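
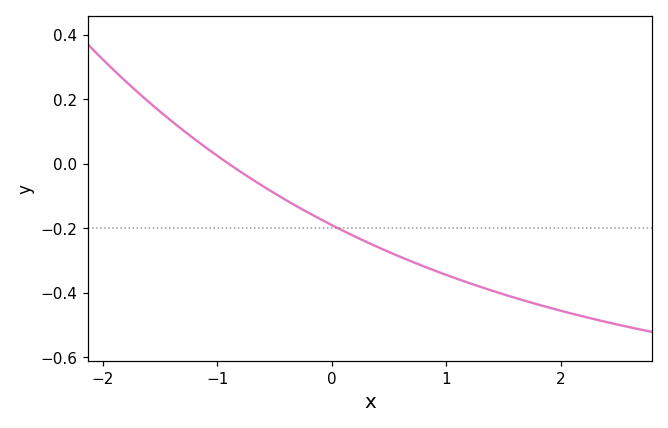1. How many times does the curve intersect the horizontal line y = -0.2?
1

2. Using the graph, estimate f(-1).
0.025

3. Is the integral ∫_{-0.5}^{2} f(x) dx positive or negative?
negative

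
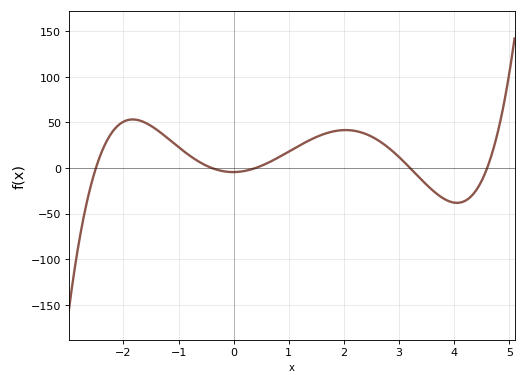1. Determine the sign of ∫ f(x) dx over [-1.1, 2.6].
positive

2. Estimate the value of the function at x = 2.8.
22.6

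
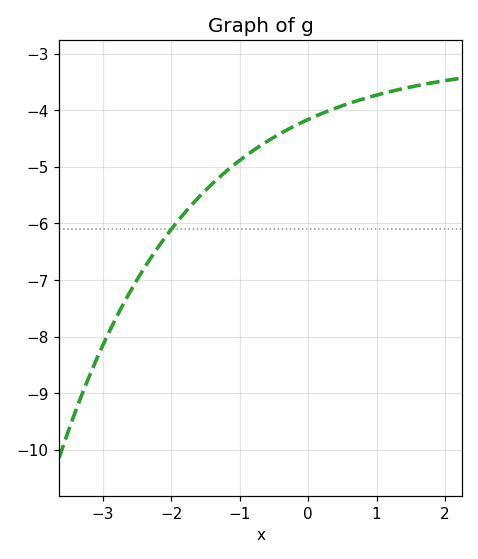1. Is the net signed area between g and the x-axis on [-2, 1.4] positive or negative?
negative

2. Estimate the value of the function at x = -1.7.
-5.7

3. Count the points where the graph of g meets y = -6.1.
1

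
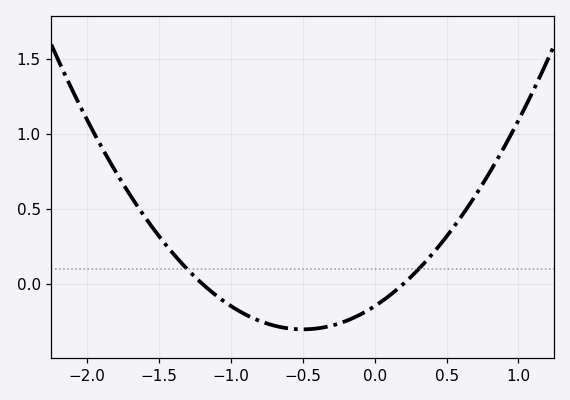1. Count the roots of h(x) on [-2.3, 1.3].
2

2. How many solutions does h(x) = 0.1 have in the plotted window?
2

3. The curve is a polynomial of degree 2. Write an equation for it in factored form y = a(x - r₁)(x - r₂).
y = 0.62(x + 1.2)(x - 0.2)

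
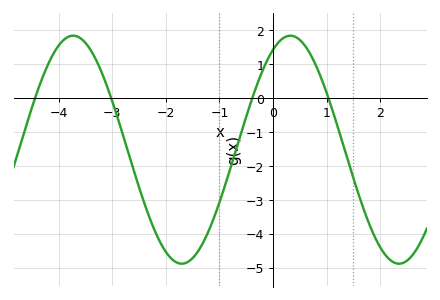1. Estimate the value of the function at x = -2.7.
-1.61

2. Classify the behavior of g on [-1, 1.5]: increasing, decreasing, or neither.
neither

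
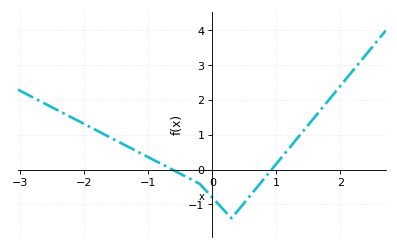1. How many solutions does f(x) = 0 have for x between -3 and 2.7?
2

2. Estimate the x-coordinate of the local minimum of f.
0.3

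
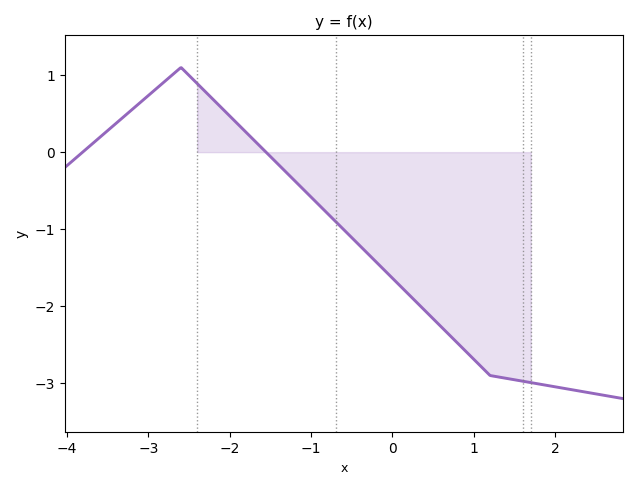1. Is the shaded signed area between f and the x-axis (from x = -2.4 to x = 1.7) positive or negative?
negative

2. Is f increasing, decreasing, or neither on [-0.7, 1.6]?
decreasing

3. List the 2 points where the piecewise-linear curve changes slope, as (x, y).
(-2.6, 1.1); (1.2, -2.9)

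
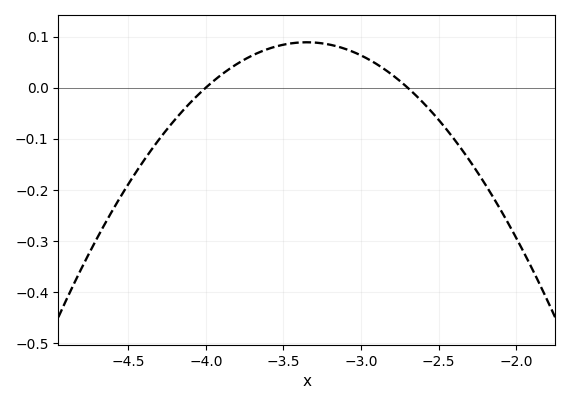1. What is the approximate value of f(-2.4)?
-0.101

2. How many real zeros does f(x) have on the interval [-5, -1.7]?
2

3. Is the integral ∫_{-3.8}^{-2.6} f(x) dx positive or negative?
positive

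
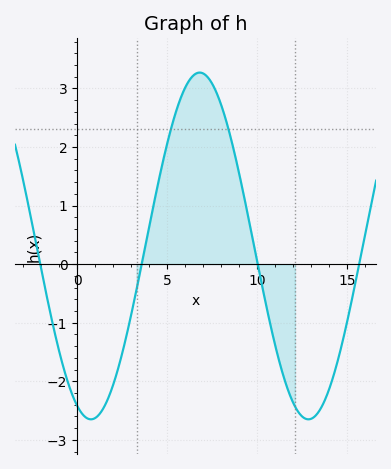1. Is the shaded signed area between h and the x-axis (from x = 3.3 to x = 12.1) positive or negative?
positive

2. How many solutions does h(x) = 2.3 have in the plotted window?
2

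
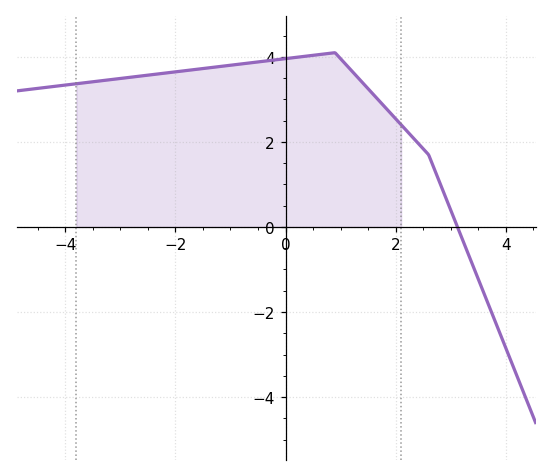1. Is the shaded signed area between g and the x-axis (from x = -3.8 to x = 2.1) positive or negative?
positive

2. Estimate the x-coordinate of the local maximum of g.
0.8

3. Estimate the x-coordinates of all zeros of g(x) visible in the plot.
3.2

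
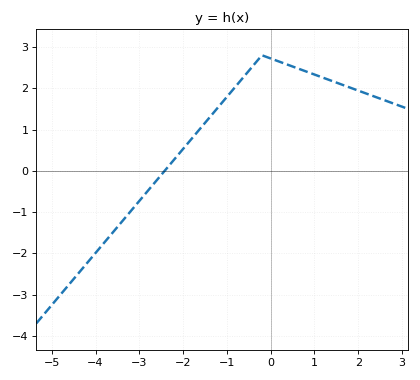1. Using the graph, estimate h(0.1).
2.68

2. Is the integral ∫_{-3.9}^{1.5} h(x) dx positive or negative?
positive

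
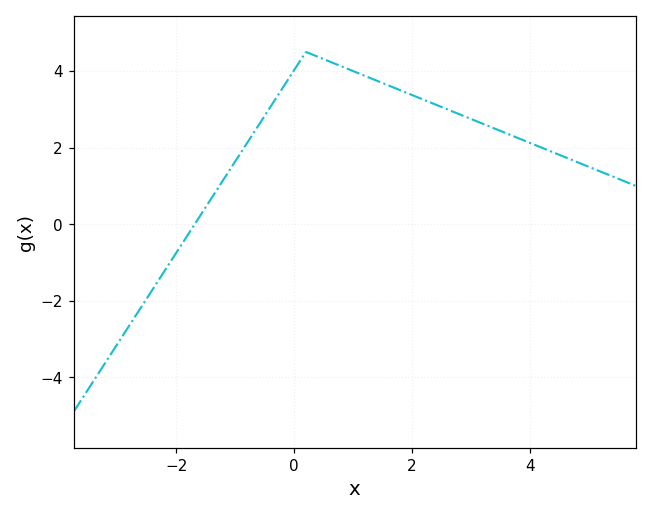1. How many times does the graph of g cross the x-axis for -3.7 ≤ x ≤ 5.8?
1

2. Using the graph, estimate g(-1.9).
-0.6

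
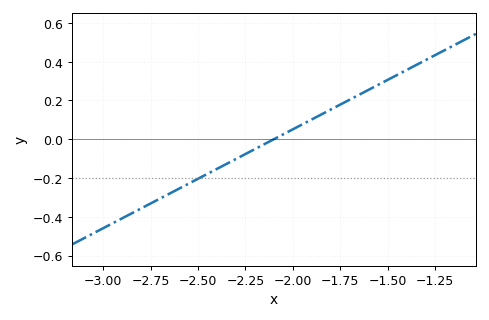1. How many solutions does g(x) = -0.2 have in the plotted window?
1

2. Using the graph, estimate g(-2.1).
0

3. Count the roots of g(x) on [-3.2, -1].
1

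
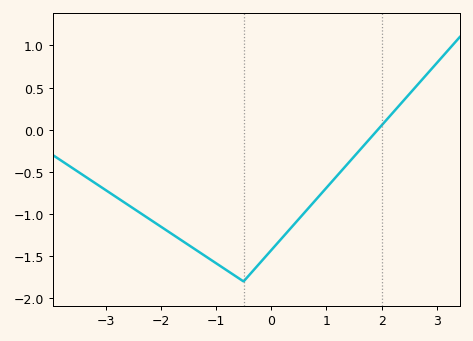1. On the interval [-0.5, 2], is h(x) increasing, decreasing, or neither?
increasing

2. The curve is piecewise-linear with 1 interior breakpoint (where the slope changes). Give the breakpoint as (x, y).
(-0.5, -1.8)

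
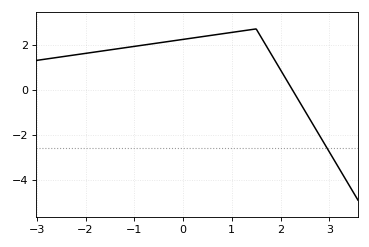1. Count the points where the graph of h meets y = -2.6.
1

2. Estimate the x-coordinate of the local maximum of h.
1.5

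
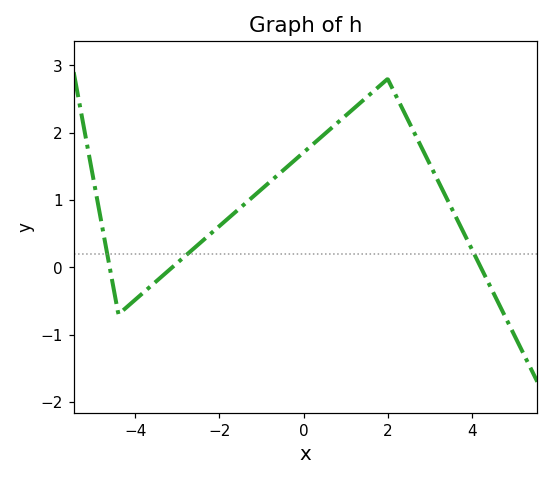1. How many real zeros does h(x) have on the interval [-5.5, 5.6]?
3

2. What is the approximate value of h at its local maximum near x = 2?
2.8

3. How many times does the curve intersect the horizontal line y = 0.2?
3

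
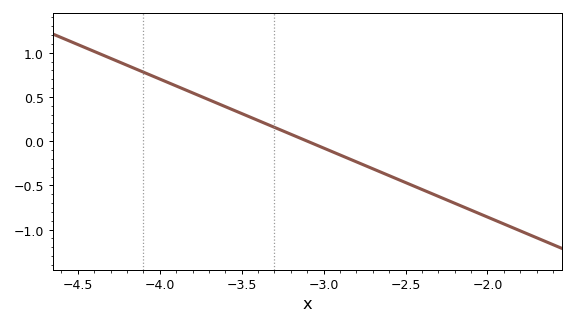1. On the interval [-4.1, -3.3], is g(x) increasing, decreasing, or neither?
decreasing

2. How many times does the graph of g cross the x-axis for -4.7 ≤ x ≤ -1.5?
1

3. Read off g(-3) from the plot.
-0.1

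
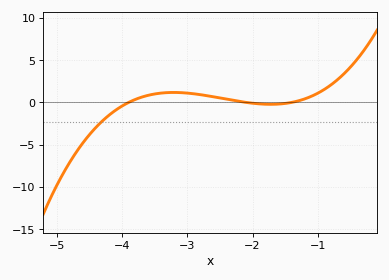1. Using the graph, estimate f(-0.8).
2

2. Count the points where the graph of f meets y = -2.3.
1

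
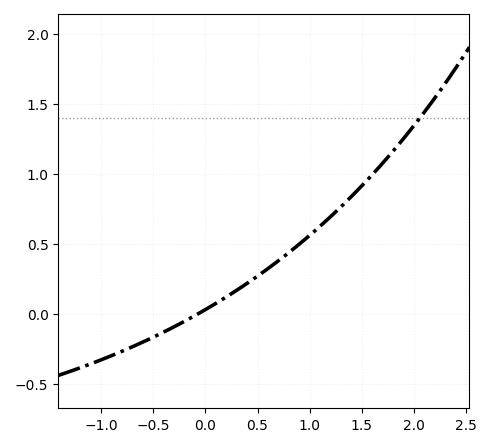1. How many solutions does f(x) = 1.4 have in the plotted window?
1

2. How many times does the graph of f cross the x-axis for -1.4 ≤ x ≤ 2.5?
1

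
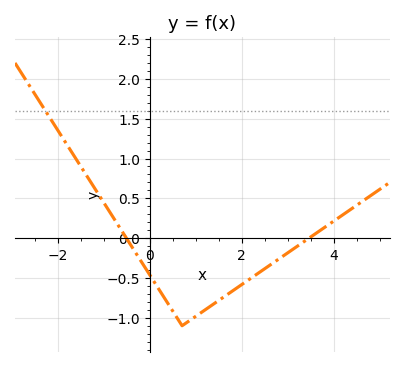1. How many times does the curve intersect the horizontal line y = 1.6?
1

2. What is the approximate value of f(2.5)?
-0.383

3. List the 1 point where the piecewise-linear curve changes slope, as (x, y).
(0.7, -1.1)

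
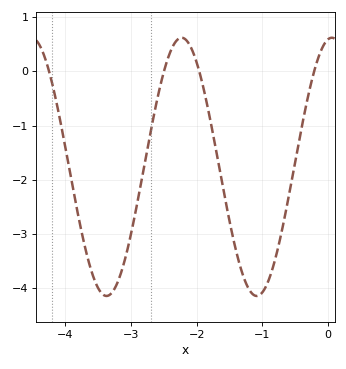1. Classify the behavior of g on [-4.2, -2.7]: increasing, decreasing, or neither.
neither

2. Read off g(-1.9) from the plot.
-0.293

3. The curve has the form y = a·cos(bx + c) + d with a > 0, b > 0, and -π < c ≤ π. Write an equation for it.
y = 2.38cos(2.75x - 0.152) - 1.76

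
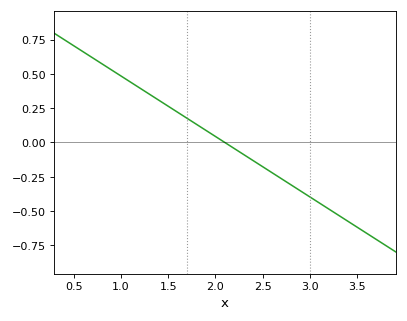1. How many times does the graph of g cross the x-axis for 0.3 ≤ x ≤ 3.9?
1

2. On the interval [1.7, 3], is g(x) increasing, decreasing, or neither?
decreasing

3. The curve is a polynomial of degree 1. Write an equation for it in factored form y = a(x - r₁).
y = -0.44(x - 2.1)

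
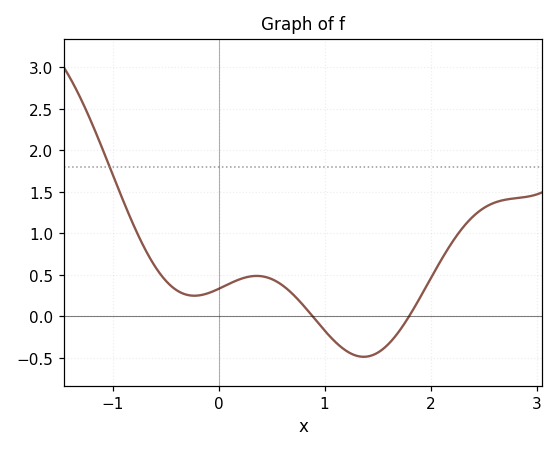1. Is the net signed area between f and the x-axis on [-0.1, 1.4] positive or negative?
positive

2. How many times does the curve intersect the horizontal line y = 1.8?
1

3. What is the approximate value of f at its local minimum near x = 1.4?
-0.489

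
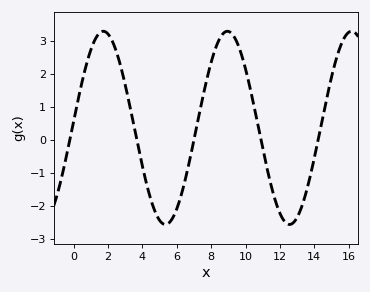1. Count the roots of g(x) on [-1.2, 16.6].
5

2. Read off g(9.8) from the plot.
2.52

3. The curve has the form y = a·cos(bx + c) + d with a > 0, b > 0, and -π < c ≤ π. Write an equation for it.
y = 2.92cos(0.87x - 1.5) + 0.37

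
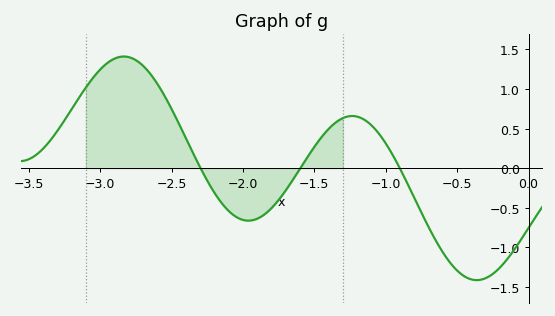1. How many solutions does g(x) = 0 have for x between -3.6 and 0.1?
3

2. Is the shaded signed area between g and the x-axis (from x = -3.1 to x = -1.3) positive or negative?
positive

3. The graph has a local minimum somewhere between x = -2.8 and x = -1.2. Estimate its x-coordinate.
-1.96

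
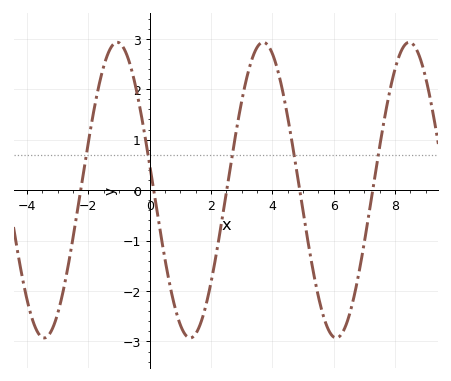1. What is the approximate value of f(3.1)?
2.1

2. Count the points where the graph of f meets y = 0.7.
5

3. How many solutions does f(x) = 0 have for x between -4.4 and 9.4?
5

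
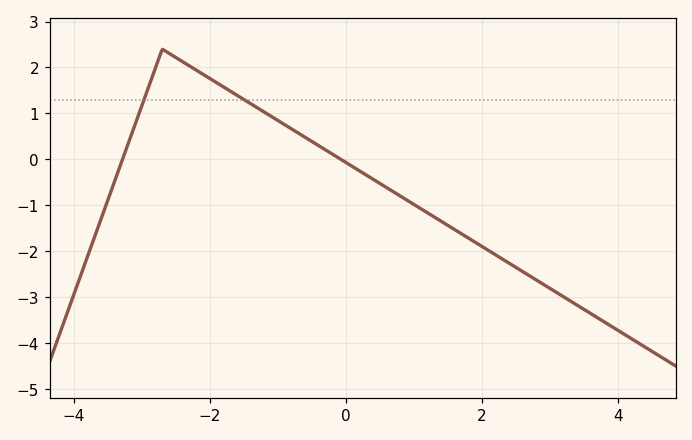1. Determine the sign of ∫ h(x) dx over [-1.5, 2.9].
negative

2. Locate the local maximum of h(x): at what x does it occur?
-2.6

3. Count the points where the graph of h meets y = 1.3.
2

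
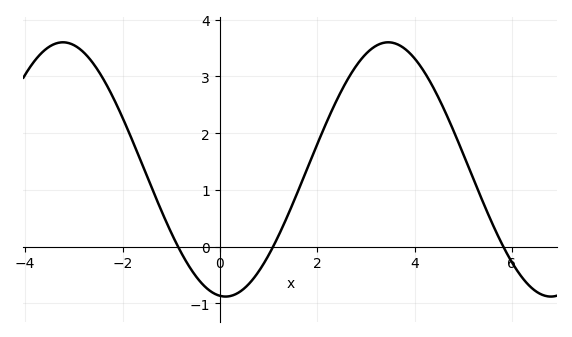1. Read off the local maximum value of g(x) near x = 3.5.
3.6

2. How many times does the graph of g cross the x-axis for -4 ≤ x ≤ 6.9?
3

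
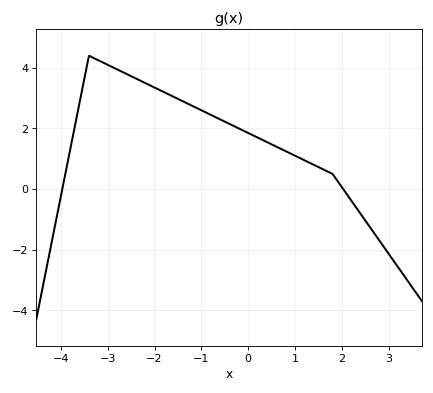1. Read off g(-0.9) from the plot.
2.53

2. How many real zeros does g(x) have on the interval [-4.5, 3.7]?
2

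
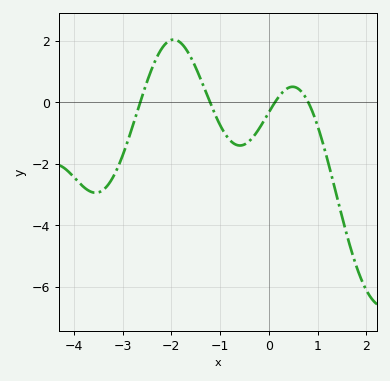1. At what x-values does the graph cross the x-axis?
-2.6, -1.2, 0.1, 0.8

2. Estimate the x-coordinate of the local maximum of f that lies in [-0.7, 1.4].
0.5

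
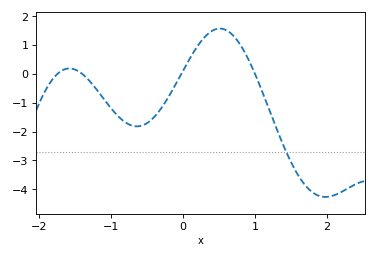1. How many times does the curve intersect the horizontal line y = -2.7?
1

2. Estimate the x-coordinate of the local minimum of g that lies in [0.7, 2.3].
2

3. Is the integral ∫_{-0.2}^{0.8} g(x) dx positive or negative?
positive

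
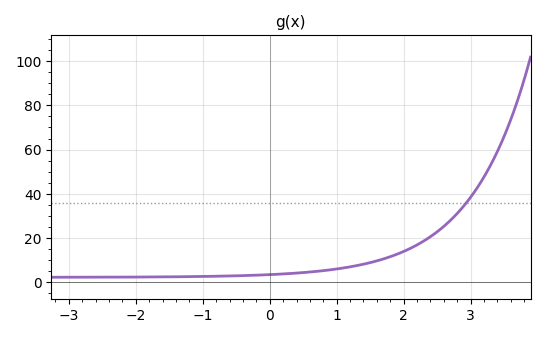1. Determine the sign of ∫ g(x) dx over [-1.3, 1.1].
positive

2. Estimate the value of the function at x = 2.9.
34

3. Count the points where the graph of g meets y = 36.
1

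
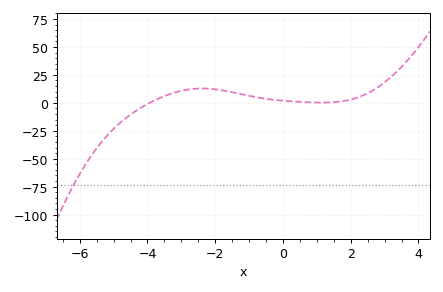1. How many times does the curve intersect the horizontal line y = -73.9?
1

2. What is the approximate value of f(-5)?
-24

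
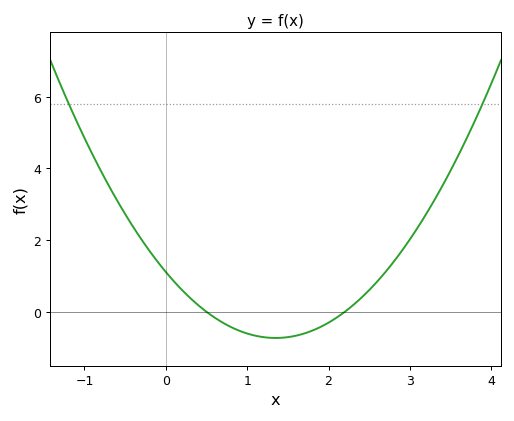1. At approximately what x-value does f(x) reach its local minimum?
1.35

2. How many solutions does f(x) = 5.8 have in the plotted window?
2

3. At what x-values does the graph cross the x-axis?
0.5, 2.2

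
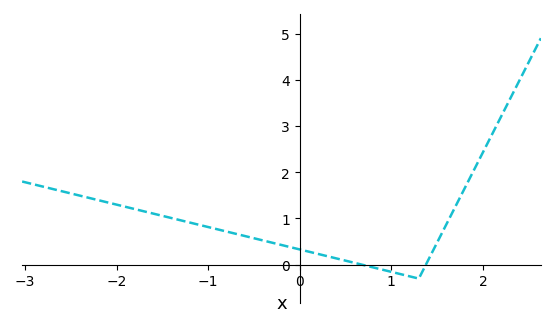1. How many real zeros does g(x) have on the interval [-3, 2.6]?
2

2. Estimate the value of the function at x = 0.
0.33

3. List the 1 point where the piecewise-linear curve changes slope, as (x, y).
(1.3, -0.3)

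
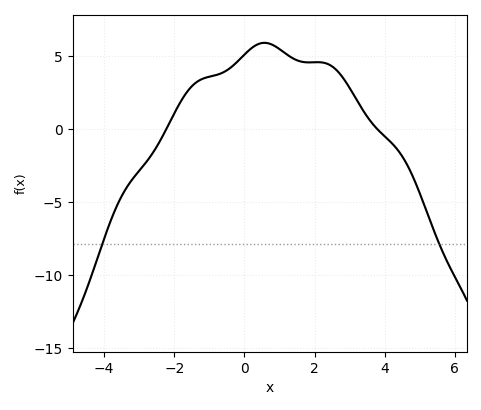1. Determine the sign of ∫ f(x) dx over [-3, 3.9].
positive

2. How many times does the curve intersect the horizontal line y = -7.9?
2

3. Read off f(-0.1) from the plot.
4.87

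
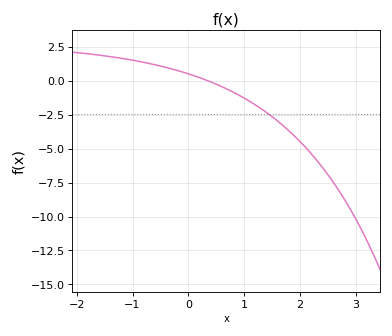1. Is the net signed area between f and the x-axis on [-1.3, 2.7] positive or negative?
negative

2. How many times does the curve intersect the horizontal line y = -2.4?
1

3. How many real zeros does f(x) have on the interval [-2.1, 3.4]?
1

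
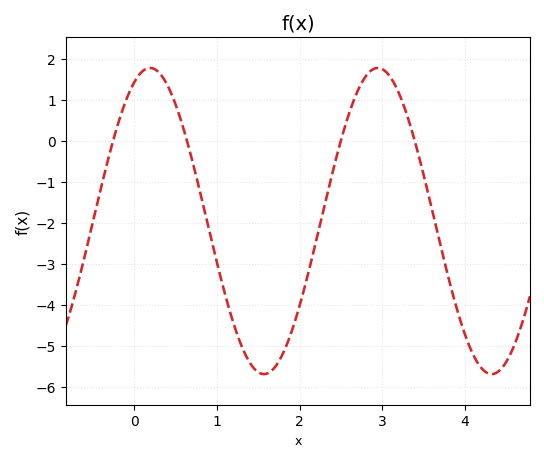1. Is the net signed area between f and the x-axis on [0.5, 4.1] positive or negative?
negative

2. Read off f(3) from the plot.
1.7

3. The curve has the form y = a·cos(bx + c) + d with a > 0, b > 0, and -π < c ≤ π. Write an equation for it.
y = 3.73cos(2.3x - 0.43) - 1.96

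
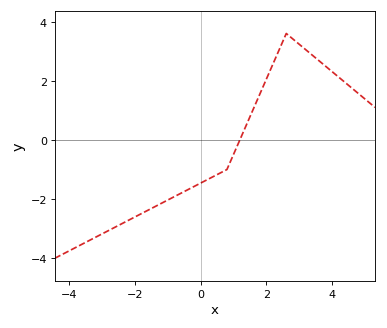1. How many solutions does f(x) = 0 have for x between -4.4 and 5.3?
1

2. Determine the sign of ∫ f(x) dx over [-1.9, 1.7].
negative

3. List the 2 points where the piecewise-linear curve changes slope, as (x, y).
(0.8, -1); (2.6, 3.6)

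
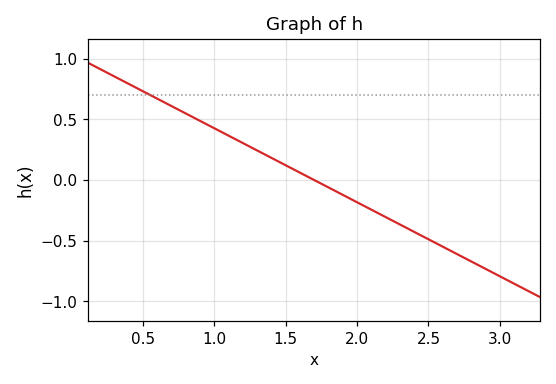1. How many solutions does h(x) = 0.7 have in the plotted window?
1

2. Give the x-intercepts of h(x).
1.7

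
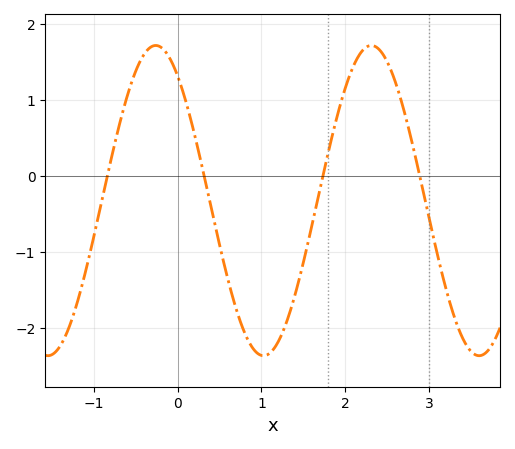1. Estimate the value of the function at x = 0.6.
-1.36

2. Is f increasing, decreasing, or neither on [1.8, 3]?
neither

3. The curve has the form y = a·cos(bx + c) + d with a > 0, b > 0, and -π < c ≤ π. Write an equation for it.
y = 2.04cos(2.44x + 0.642) - 0.32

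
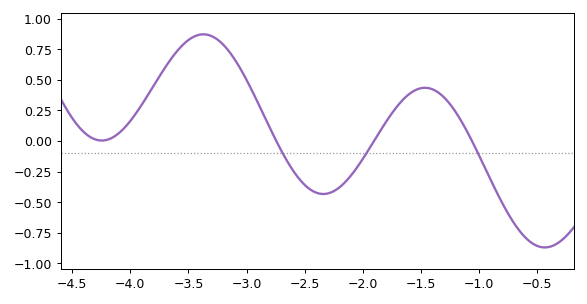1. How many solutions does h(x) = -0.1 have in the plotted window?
3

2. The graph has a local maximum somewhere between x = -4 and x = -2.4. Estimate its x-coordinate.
-3.4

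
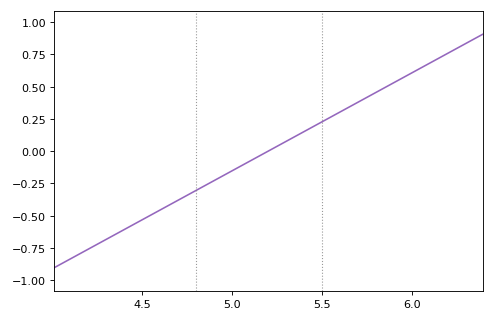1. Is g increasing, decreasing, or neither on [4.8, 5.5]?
increasing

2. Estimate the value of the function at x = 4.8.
-0.304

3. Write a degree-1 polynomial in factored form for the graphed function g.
y = 0.76(x - 5.2)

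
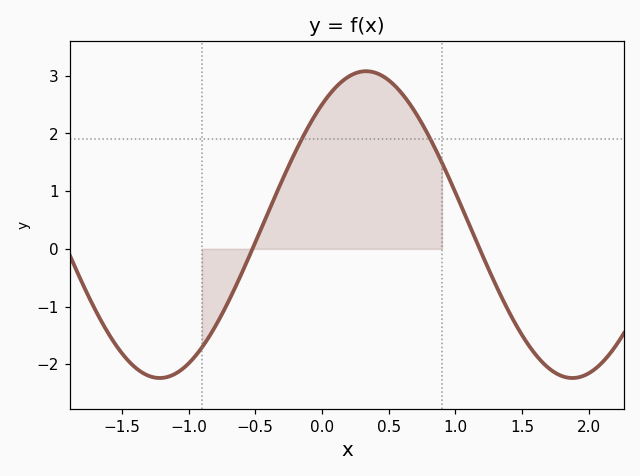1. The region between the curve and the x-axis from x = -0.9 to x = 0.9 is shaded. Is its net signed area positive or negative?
positive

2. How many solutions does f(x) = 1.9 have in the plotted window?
2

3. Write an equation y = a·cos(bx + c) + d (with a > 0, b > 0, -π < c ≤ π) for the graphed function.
y = 2.66cos(2x - 0.67) + 0.42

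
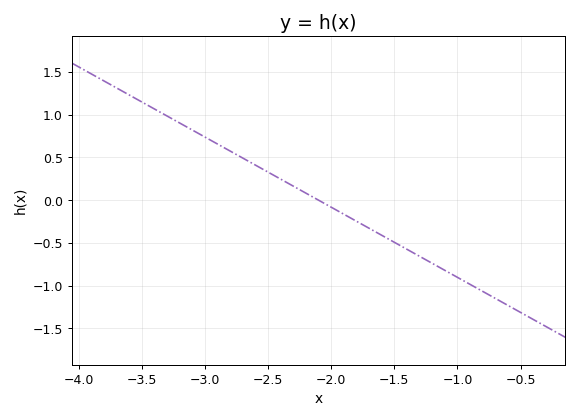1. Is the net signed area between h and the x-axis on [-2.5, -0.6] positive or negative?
negative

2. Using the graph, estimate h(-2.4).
0.246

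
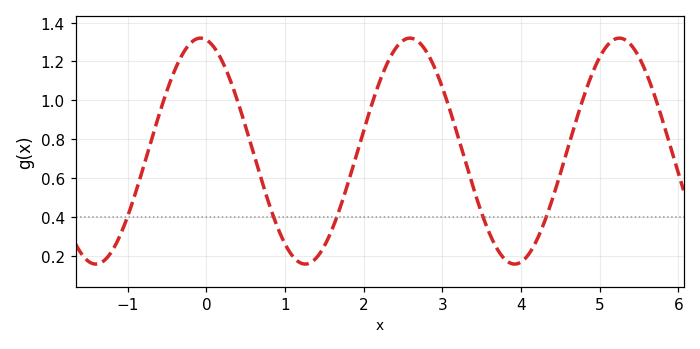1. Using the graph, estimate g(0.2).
1.2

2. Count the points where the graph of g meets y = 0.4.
5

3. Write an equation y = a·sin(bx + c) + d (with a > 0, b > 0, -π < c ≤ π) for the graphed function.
y = 0.58sin(2.4x + 1.8) + 0.74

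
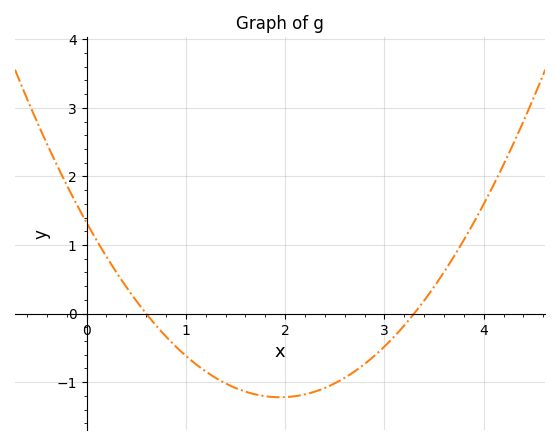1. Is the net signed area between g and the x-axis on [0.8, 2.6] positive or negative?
negative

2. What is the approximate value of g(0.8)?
-0.3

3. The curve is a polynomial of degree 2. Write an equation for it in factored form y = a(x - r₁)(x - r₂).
y = 0.67(x - 0.6)(x - 3.3)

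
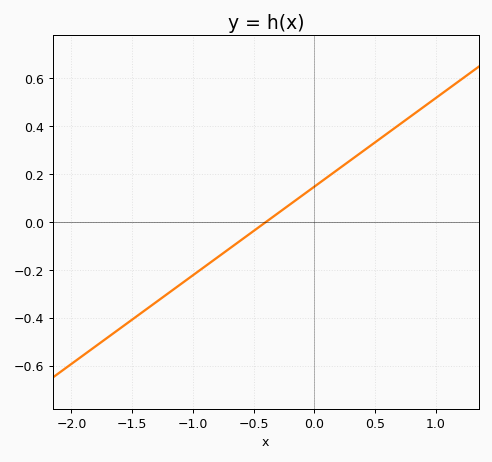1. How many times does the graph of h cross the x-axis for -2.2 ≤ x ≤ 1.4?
1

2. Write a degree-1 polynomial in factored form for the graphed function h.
y = 0.37(x + 0.4)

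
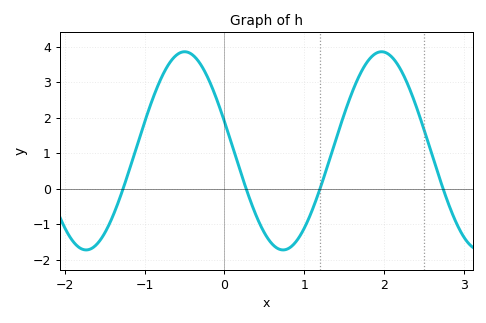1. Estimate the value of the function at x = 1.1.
-0.589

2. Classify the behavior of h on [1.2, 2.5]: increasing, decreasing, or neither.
neither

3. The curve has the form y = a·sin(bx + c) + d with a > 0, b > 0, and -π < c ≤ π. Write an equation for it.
y = 2.79sin(2.55x + 2.84) + 1.07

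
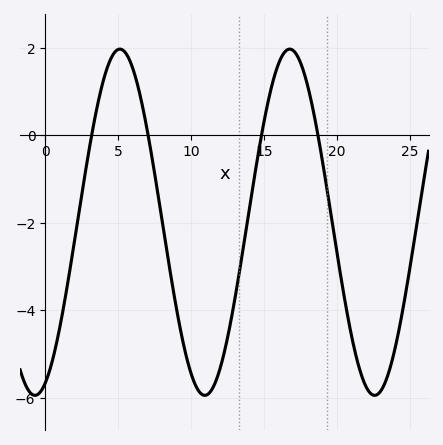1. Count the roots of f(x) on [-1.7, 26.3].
4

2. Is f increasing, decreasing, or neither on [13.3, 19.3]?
neither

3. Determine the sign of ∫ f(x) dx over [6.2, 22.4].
negative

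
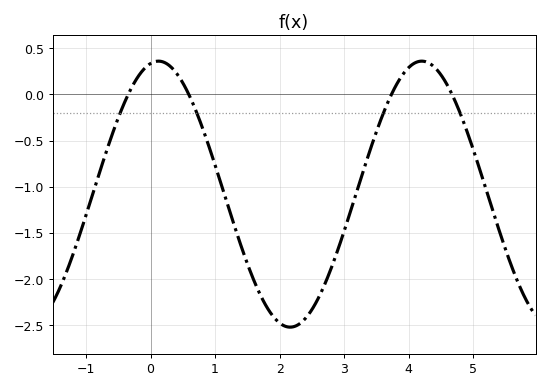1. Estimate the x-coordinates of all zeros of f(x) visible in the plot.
-0.3, 0.6, 3.7, 4.7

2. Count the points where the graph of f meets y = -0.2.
4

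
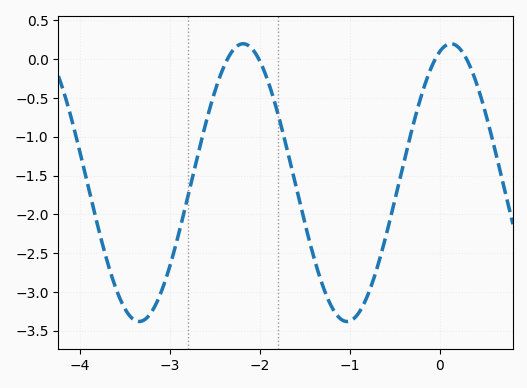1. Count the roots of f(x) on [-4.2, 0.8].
4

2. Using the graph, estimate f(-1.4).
-2.55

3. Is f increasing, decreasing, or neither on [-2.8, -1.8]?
neither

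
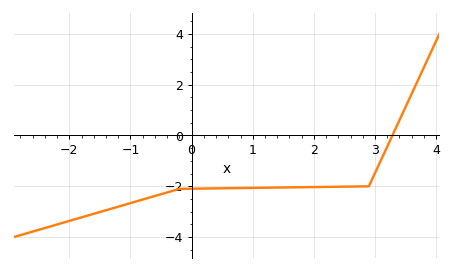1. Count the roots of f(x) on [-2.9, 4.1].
1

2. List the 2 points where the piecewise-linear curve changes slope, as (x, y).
(-0.2, -2.1); (2.9, -2)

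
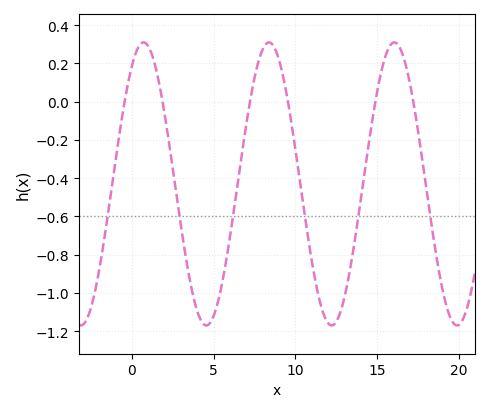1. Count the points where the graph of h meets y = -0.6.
6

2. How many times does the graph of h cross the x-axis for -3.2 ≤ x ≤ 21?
6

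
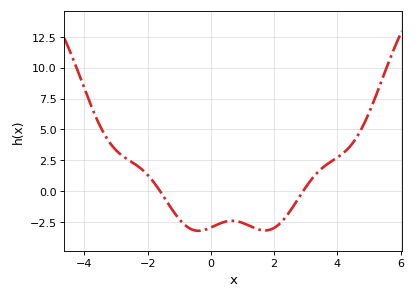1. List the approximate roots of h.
-1.6, 3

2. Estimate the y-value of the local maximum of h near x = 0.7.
-2.4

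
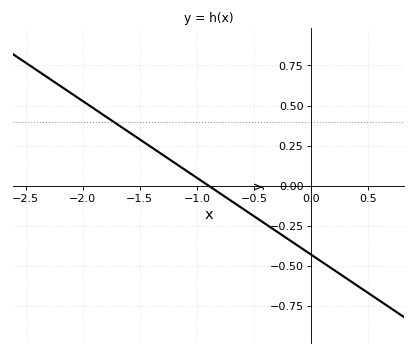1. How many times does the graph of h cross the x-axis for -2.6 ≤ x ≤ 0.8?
1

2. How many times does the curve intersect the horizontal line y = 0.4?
1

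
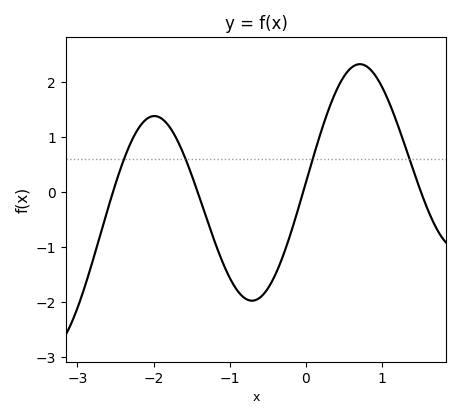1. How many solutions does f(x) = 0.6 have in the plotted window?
4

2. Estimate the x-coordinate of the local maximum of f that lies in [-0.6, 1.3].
0.7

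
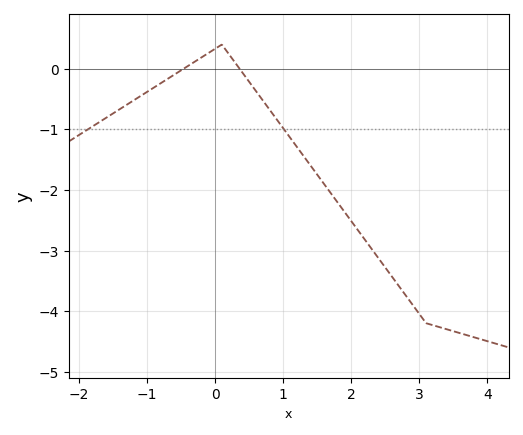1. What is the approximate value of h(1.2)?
-1.29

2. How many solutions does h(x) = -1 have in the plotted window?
2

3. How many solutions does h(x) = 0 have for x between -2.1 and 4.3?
2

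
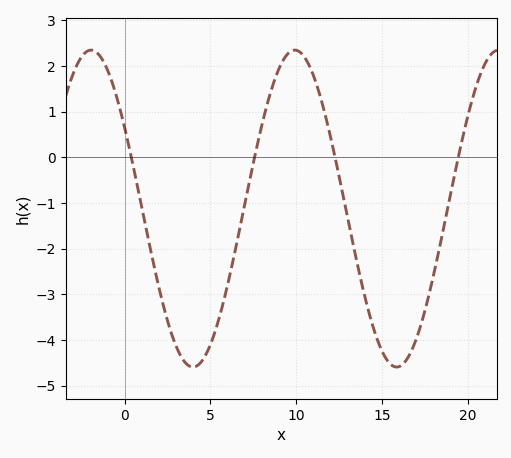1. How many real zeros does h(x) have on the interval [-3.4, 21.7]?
4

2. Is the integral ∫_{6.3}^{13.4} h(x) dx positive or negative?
positive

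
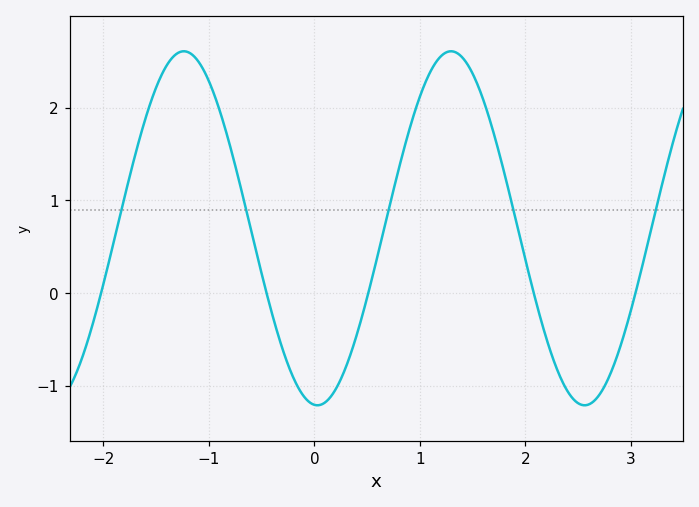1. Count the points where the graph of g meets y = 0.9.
5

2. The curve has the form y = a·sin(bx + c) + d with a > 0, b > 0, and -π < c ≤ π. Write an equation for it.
y = 1.91sin(2.48x - 1.64) + 0.7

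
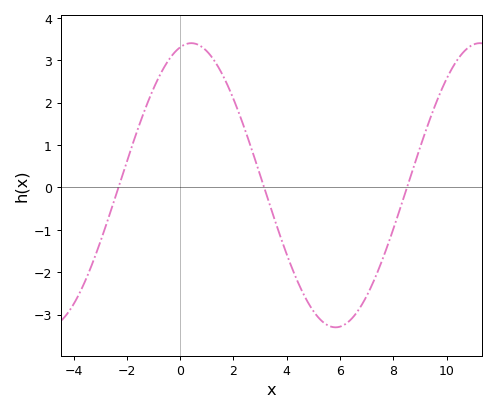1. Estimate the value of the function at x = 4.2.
-1.91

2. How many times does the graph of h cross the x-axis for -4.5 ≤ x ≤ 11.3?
3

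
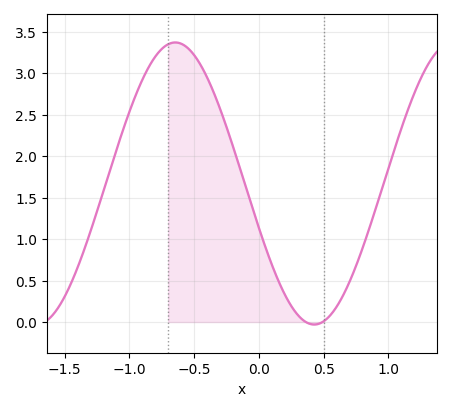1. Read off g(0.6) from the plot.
0.184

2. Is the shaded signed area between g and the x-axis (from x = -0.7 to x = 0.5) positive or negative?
positive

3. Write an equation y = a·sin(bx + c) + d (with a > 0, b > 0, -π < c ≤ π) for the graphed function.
y = 1.7sin(2.93x - 2.82) + 1.67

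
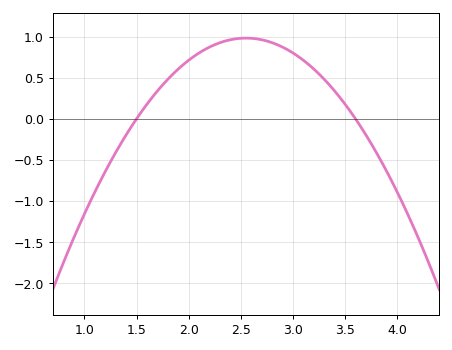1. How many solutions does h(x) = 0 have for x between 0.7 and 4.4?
2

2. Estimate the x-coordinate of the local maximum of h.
2.55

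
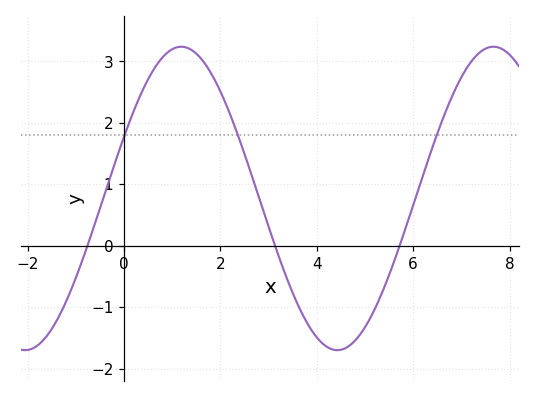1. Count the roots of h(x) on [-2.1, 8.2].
3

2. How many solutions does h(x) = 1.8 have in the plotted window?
3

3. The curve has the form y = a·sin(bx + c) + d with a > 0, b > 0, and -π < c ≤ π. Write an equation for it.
y = 2.47sin(0.97x + 0.42) + 0.77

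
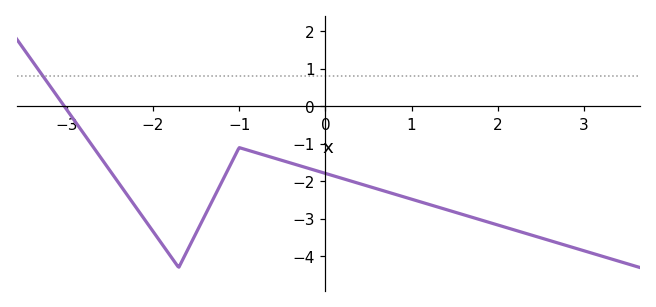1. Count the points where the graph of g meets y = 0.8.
1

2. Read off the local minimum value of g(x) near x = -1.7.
-4.3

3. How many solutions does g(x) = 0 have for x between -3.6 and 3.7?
1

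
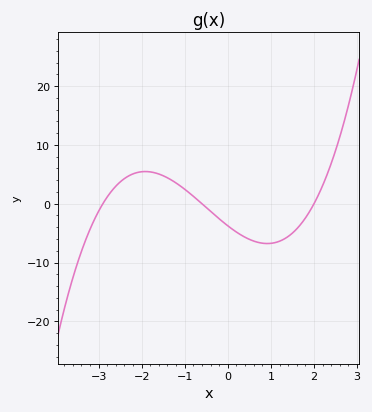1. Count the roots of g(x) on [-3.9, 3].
3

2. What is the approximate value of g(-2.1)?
5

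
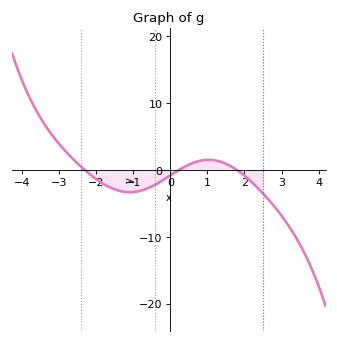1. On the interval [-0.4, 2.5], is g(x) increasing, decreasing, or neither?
neither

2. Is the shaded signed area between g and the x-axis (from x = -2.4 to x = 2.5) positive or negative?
negative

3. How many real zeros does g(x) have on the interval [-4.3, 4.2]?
3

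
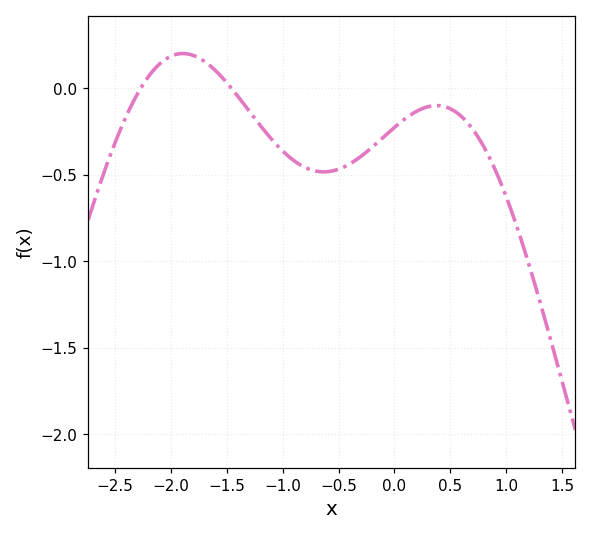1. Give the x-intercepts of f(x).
-2.3, -1.5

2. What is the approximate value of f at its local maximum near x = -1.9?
0.2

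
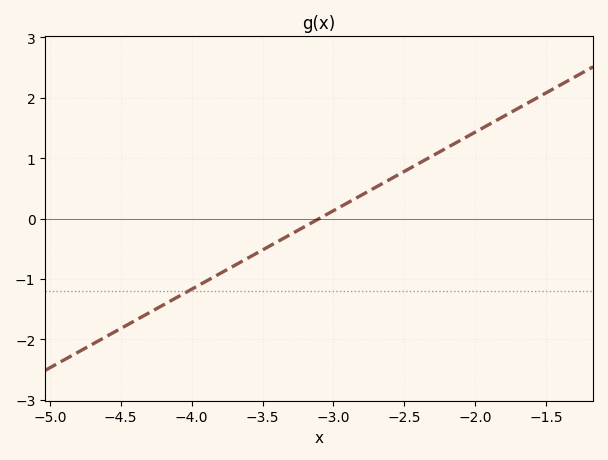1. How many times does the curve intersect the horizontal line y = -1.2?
1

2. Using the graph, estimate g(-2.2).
1.17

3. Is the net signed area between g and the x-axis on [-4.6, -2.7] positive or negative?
negative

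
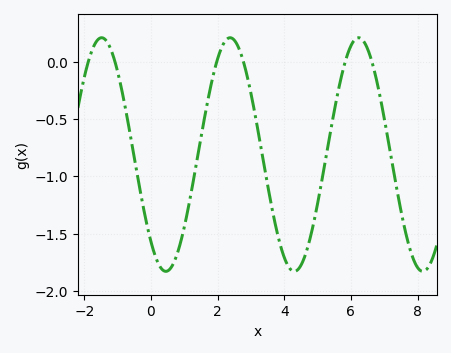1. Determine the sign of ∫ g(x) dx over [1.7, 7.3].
negative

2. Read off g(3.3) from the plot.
-0.746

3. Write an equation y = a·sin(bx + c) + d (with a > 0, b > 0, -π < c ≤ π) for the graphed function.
y = 1.02sin(1.63x - 2.3) - 0.81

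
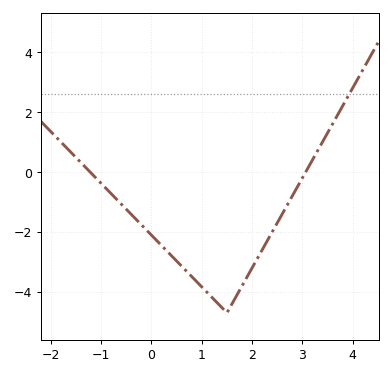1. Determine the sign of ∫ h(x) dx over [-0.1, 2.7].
negative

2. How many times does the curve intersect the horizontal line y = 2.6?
1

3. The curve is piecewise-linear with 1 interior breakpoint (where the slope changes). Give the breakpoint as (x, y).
(1.5, -4.7)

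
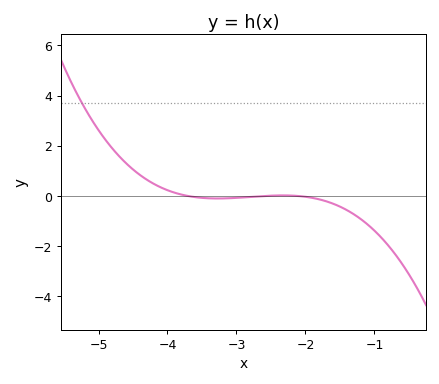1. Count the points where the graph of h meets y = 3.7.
1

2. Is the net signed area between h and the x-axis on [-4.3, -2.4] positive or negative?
positive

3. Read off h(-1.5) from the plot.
-0.421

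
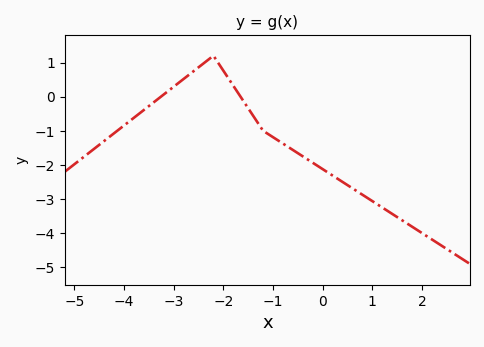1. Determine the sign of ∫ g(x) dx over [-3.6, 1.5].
negative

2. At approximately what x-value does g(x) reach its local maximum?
-2.2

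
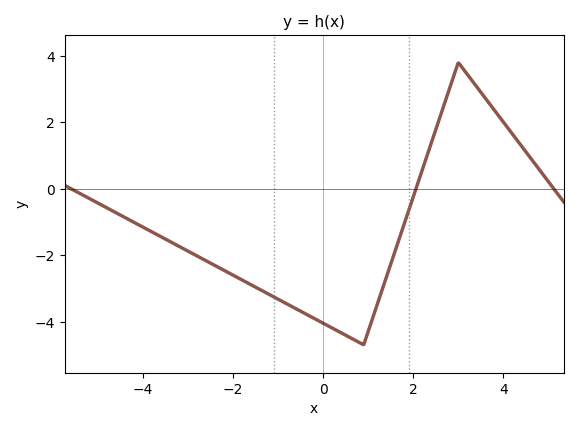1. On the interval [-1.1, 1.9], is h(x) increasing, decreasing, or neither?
neither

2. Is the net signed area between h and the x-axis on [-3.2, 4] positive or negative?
negative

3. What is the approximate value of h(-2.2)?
-2.46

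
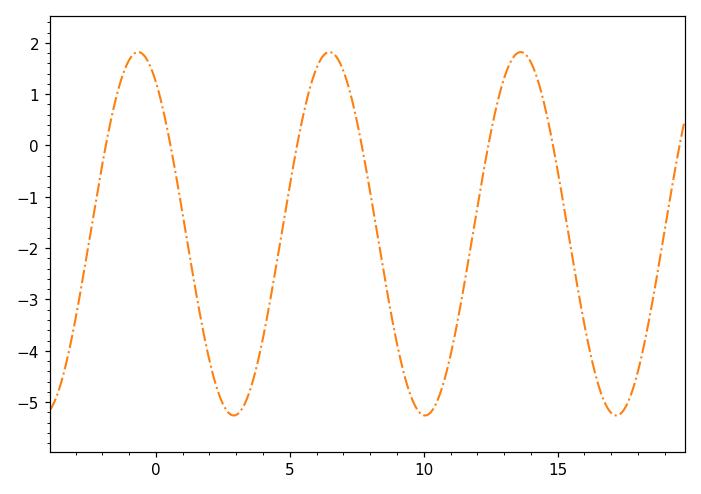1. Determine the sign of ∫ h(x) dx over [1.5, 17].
negative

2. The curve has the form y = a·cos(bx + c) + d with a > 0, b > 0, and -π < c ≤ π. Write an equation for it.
y = 3.54cos(0.88x + 0.582) - 1.72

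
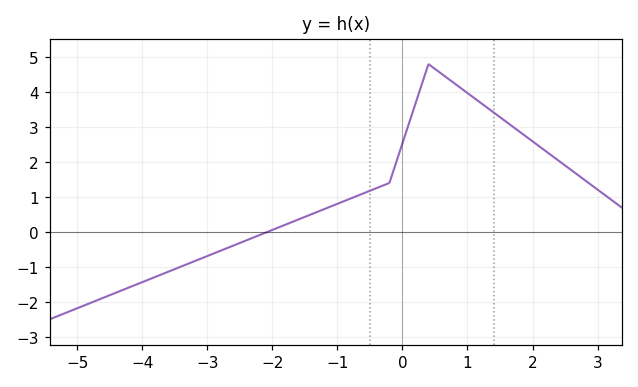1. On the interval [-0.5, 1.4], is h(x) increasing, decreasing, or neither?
neither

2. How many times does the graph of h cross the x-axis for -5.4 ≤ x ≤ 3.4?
1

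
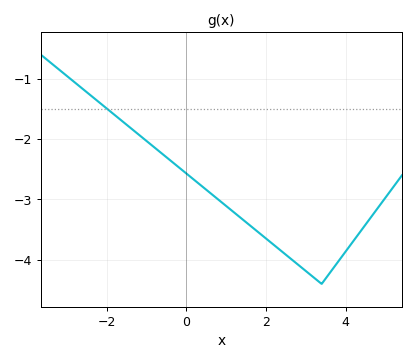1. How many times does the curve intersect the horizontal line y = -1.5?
1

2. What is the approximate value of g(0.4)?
-2.8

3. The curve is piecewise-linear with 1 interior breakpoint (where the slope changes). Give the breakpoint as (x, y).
(3.4, -4.4)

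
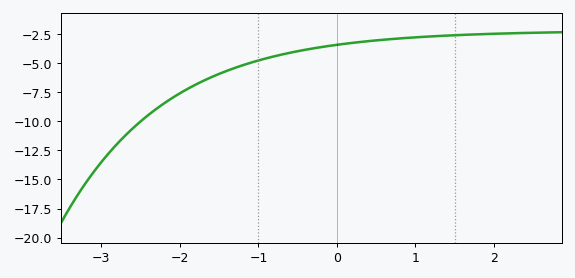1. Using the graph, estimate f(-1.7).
-6.6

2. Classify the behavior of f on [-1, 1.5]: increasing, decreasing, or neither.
increasing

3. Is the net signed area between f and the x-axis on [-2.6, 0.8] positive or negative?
negative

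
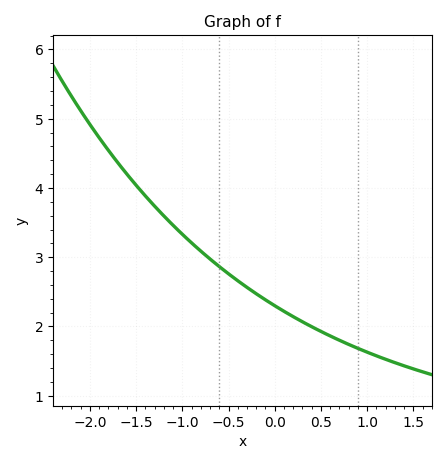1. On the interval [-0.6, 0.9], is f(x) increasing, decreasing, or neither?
decreasing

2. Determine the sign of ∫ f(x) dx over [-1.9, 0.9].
positive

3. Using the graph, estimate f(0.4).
2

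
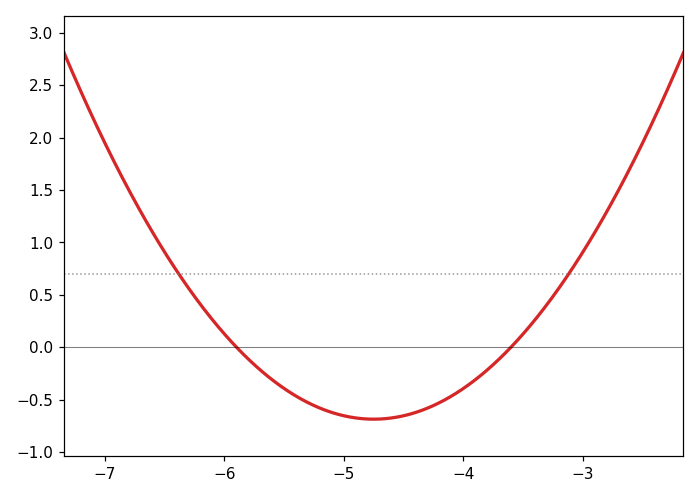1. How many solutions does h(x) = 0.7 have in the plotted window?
2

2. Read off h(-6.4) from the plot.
0.728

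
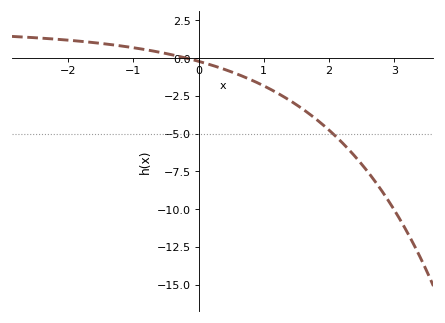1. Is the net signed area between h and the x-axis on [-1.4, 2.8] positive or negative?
negative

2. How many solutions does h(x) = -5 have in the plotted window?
1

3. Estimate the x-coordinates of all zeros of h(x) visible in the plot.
-0.195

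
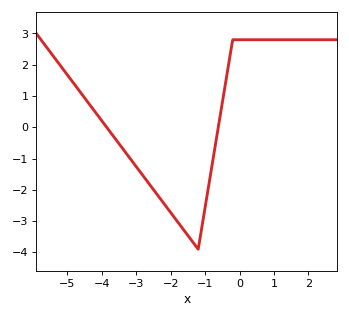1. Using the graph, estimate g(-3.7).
-0.2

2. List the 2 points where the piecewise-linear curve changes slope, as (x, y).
(-1.2, -3.9); (-0.2, 2.8)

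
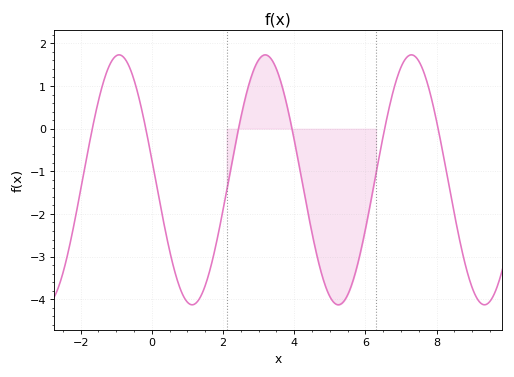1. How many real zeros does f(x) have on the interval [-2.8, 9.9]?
6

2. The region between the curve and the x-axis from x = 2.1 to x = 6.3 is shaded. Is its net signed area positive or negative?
negative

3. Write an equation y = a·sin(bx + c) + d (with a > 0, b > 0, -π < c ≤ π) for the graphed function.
y = 2.93sin(1.5x + 3) - 1.2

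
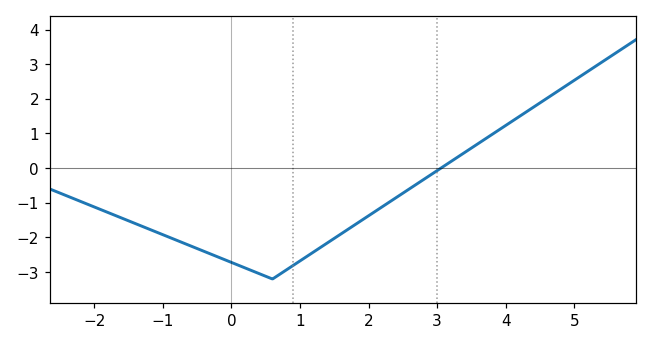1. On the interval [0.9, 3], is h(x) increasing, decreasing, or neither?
increasing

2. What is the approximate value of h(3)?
-0.071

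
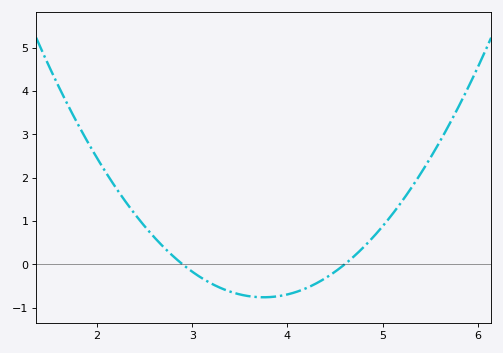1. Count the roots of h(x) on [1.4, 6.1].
2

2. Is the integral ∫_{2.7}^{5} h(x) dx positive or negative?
negative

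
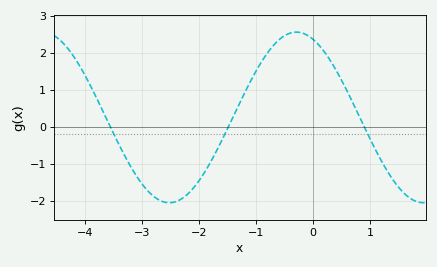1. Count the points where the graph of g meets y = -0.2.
3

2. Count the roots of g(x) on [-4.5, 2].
3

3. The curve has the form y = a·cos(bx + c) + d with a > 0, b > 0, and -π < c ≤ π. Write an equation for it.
y = 2.3cos(1.41x + 0.412) + 0.26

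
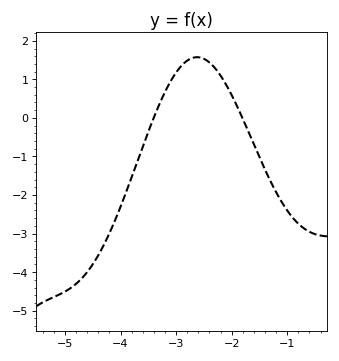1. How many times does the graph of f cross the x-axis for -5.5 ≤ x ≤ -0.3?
2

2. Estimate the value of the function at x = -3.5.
-0.357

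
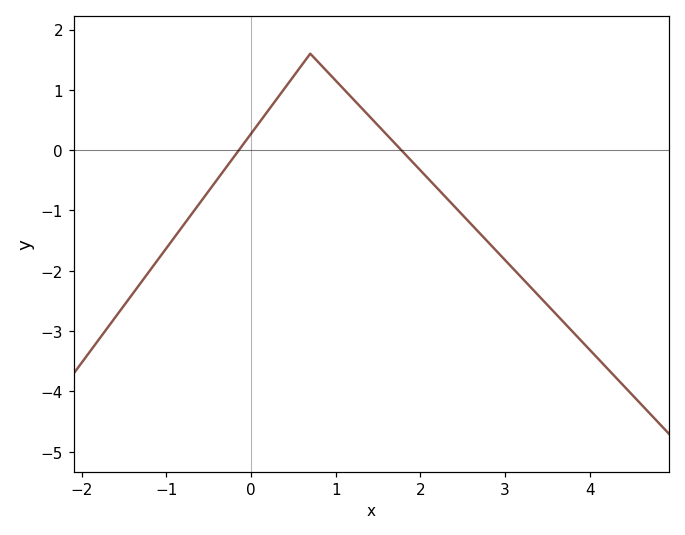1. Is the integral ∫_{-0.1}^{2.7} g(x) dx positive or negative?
positive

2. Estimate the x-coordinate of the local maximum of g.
0.7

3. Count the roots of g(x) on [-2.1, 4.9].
2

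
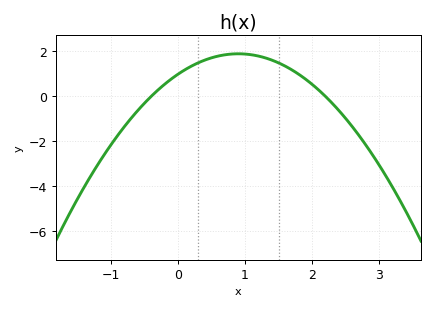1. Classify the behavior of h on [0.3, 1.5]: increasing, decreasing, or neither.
neither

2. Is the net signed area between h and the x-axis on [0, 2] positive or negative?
positive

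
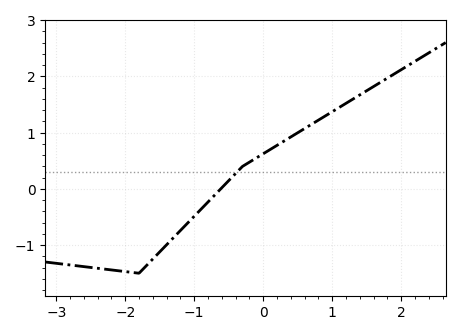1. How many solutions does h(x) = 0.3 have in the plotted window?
1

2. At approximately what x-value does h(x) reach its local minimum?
-1.8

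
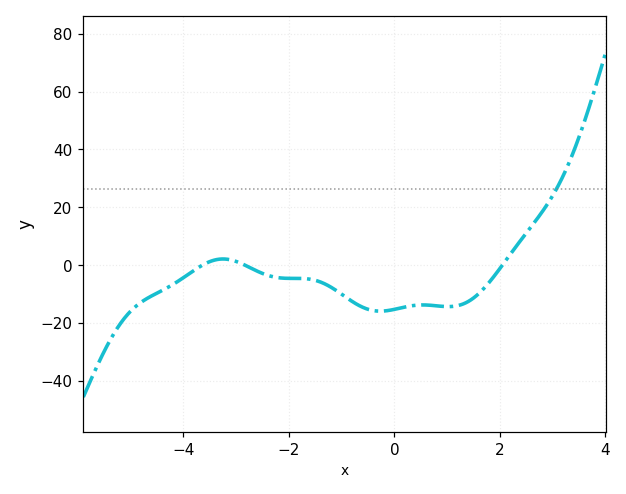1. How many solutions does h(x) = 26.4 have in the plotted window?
1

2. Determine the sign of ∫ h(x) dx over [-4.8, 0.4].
negative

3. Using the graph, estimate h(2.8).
18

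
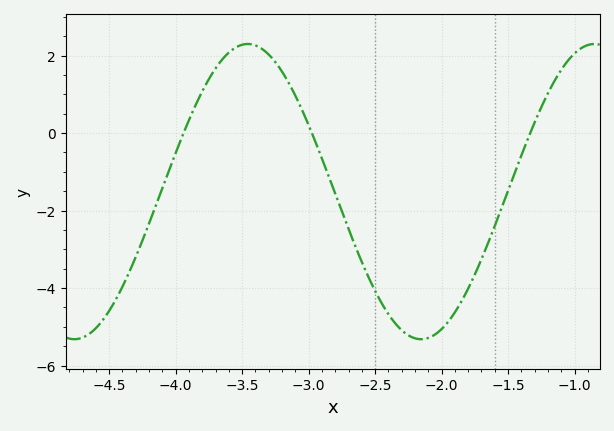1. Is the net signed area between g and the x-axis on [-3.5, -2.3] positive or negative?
negative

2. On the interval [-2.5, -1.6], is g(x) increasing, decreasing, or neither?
neither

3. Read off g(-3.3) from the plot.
2.03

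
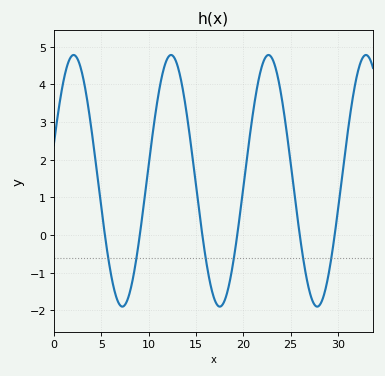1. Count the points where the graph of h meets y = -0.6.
6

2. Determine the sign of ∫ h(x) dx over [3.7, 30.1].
positive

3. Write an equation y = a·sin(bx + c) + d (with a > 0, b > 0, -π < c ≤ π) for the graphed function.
y = 3.34sin(0.61x + 0.31) + 1.44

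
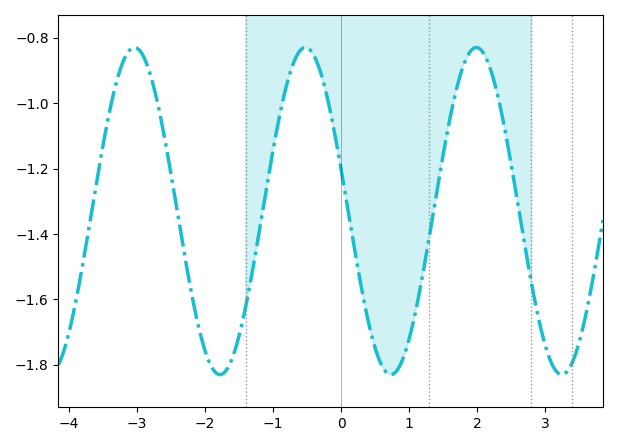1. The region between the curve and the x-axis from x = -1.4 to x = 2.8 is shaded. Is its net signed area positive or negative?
negative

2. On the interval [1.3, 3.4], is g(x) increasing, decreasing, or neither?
neither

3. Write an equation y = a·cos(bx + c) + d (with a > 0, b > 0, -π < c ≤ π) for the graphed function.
y = 0.5cos(2.5x + 1.3) - 1.33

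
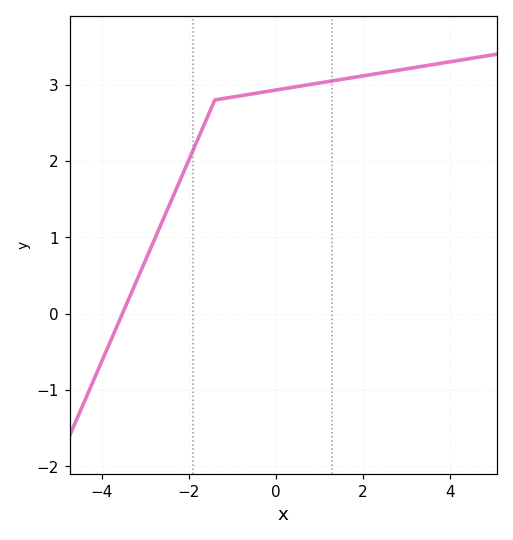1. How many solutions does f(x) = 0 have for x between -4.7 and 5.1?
1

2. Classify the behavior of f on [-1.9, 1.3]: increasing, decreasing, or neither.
increasing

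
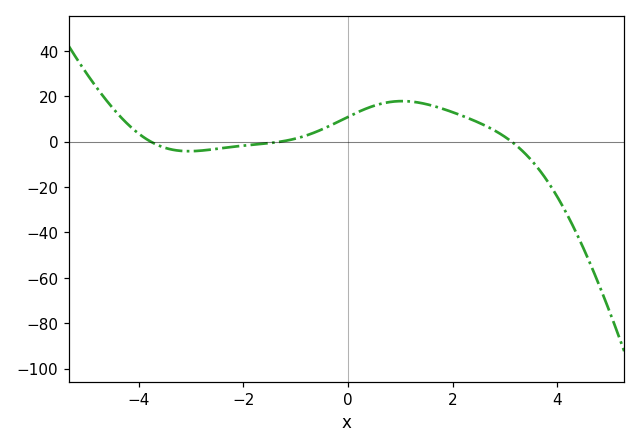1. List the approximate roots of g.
-3.77, -1.29, 3.13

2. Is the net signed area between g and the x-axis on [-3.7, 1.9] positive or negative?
positive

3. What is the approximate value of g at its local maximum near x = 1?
17.9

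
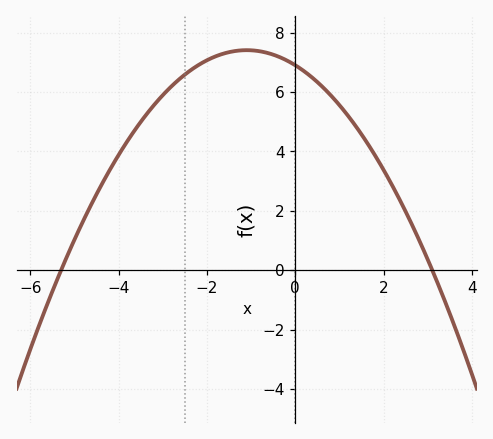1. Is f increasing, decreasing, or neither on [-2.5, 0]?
neither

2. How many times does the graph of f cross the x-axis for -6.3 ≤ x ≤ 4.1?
2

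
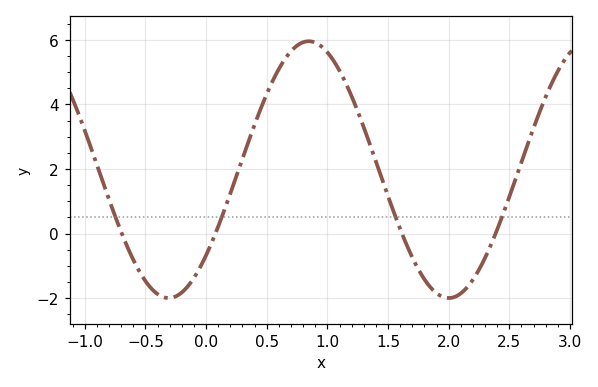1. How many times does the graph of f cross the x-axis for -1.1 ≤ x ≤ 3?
4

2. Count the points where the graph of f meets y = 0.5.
4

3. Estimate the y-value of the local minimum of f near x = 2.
-2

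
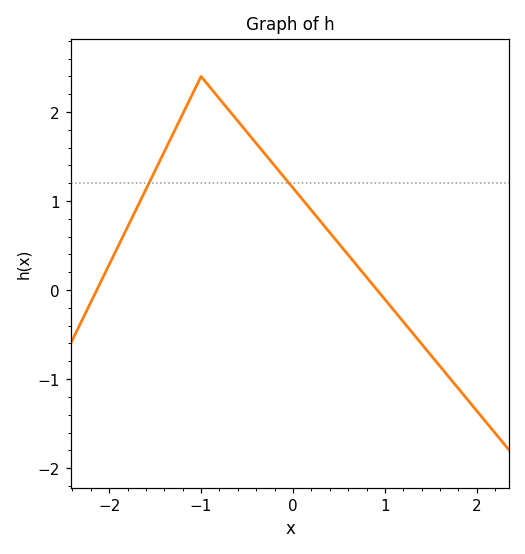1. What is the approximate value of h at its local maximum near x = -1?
2.4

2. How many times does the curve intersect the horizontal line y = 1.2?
2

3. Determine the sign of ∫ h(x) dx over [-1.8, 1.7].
positive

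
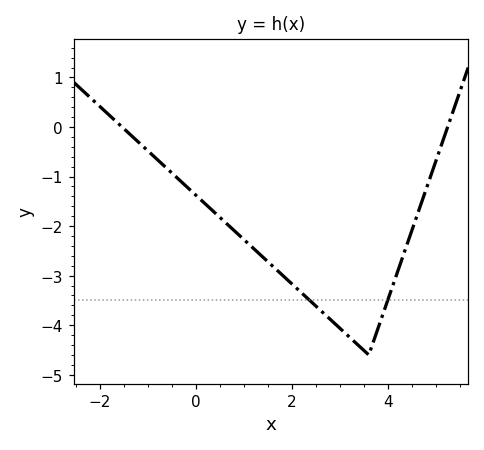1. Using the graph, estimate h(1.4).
-2.6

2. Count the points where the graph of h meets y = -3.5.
2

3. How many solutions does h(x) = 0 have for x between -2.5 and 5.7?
2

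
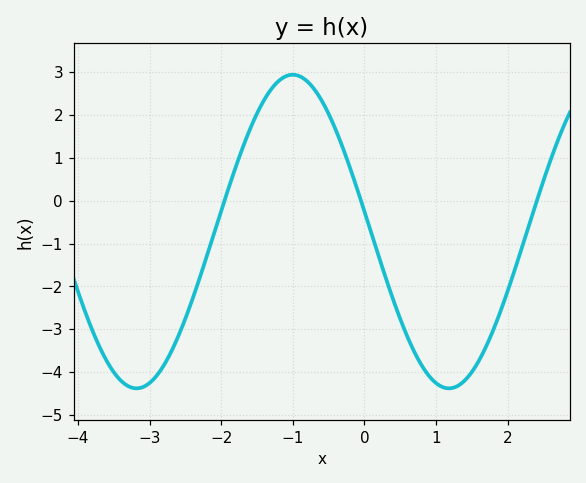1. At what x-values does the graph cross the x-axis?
-1.95, -0.047, 2.41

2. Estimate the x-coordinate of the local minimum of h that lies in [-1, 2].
1.18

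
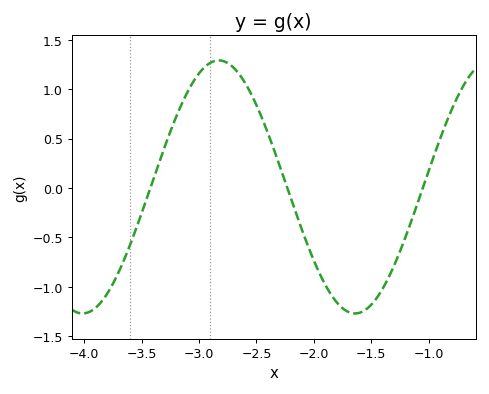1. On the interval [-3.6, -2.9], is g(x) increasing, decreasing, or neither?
increasing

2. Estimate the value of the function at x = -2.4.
0.552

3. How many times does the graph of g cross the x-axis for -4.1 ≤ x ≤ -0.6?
3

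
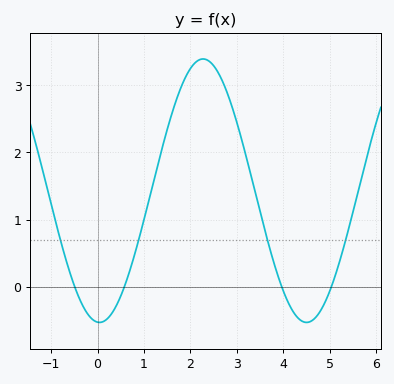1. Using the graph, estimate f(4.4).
-0.511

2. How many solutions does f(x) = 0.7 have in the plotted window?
4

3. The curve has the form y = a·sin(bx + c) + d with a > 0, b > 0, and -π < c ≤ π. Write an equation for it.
y = 1.96sin(1.41x - 1.63) + 1.43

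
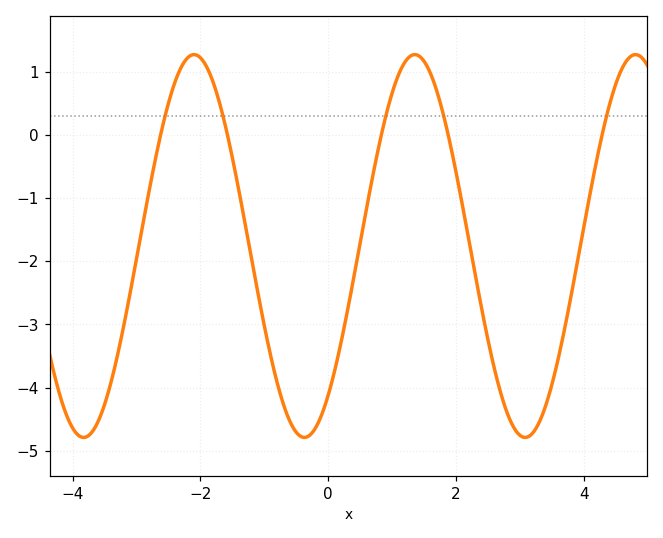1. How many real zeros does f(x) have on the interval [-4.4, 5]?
5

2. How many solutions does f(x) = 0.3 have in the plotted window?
5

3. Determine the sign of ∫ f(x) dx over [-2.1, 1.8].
negative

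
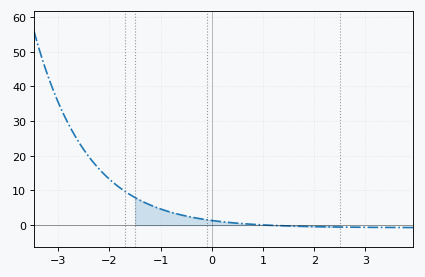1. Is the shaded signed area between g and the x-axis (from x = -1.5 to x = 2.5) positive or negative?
positive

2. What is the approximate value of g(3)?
-1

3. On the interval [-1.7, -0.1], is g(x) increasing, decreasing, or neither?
decreasing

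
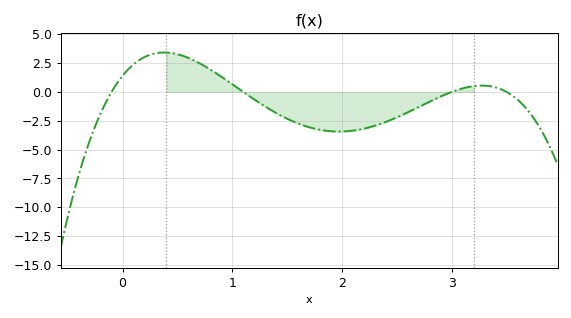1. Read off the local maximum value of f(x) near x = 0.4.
3.42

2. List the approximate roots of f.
-0.1, 1.1, 3, 3.5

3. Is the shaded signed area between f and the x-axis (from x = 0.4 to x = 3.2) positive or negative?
negative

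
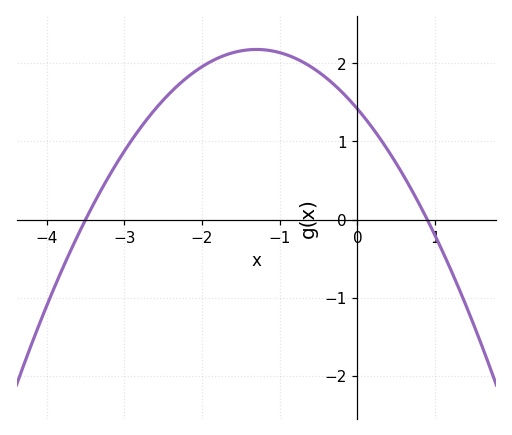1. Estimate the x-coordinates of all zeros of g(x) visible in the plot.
-3.5, 0.9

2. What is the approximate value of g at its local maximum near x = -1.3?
2.18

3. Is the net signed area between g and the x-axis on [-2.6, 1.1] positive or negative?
positive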